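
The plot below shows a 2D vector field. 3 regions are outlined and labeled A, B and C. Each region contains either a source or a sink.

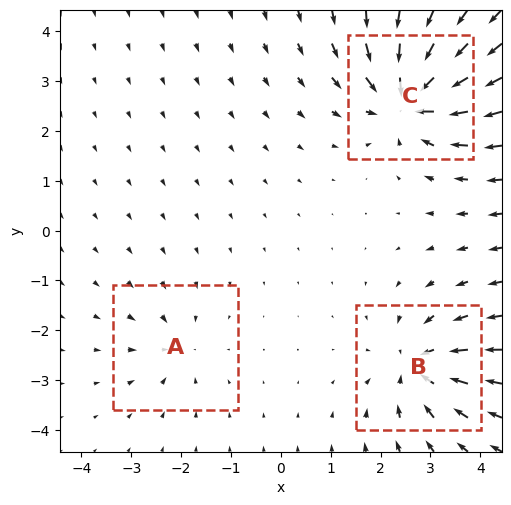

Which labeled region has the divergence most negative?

C

Divergence at each region's feature centre — A: about -3, B: about -4, C: about -6. Region C is most negative.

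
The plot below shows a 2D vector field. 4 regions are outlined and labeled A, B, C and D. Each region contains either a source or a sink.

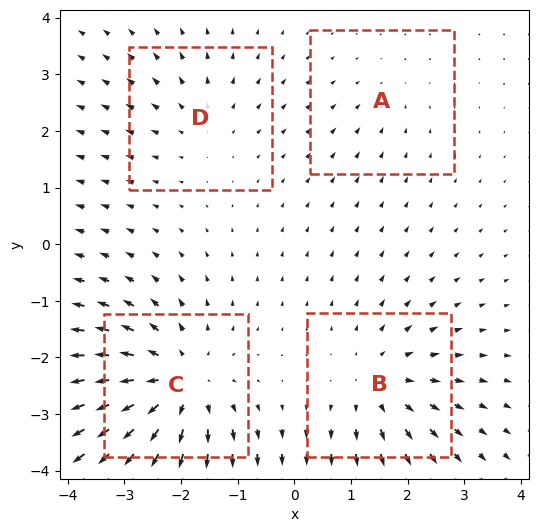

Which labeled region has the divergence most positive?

Divergence at each region's feature centre — A: about -2, B: about +4, C: about +6, D: about +3. Region C is most positive.

C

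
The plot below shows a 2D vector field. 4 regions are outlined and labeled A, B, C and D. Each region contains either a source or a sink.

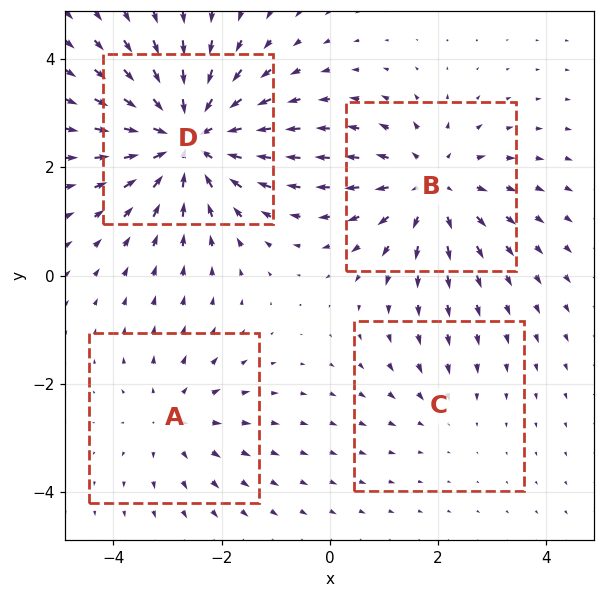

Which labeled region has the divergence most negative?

Divergence at each region's feature centre — A: about +3, B: about +4, C: about -2, D: about -6. Region D is most negative.

D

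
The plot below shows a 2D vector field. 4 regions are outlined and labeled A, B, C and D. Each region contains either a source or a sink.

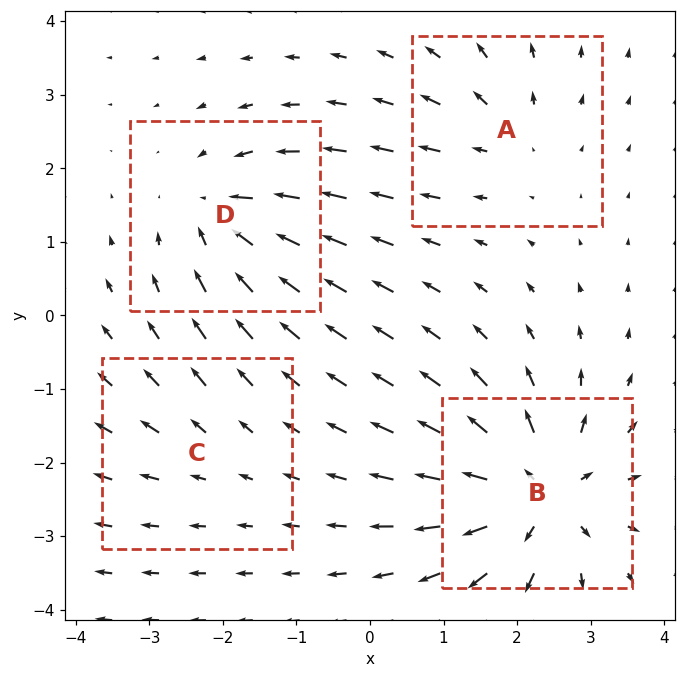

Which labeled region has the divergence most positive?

B

Divergence at each region's feature centre — A: about +4, B: about +9, C: about +2, D: about -6. Region B is most positive.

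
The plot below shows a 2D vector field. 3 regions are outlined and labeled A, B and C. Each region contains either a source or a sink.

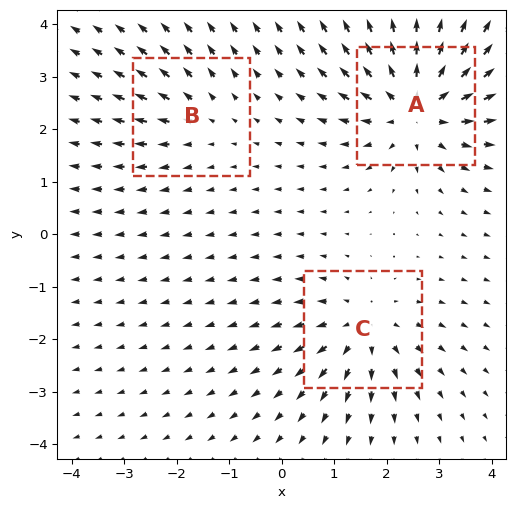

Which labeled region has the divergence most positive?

Divergence at each region's feature centre — A: about +5, B: about +2, C: about +4. Region A is most positive.

A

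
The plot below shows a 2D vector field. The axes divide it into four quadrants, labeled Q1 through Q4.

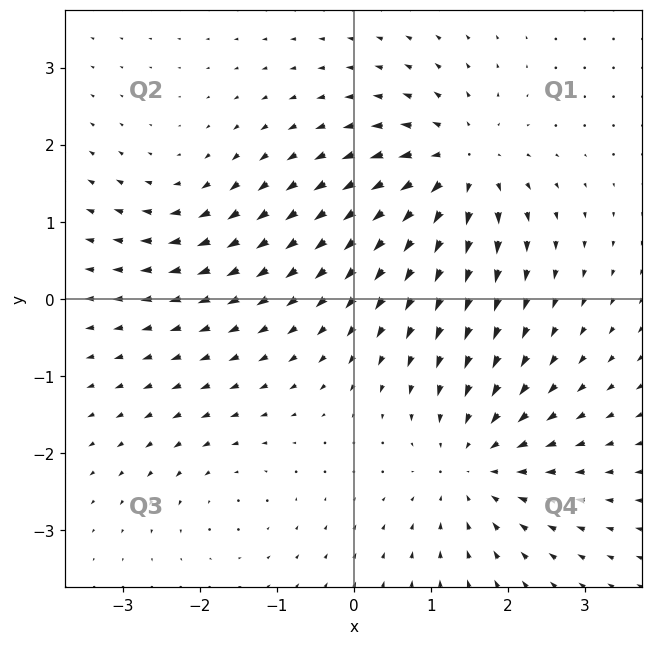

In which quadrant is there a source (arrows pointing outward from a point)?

Q1

The source sits at approximately (1.4, 1.7), which lies in quadrant Q1. The divergence there is about +6, positive as expected for a source.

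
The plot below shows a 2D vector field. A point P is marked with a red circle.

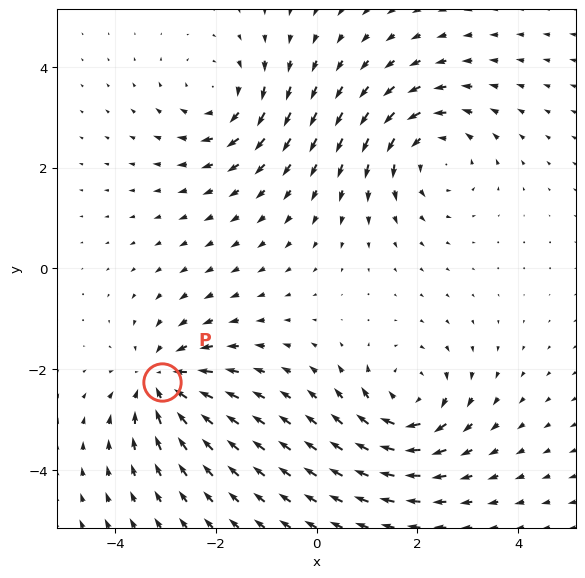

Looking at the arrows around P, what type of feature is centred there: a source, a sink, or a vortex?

sink

At P (-3.1, -2.3) the arrows converge inward. Divergence about -4, curl ≈0 — negative divergence with near-zero curl is a sink.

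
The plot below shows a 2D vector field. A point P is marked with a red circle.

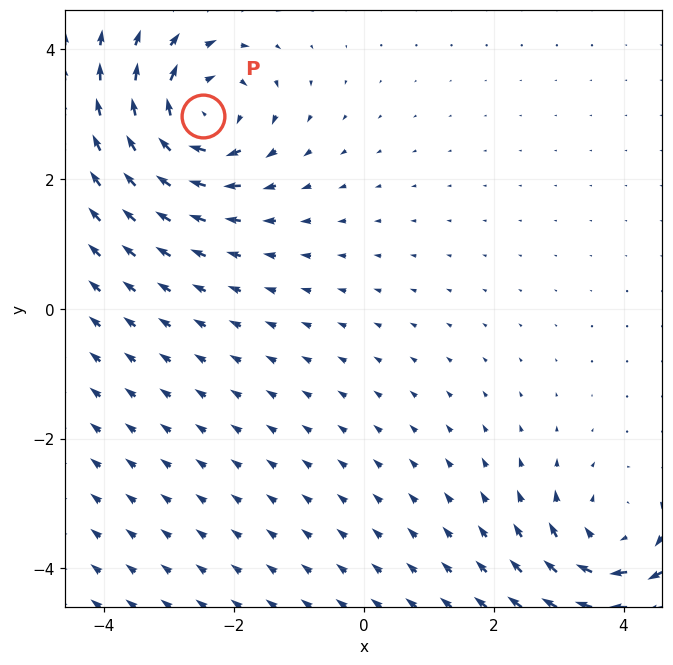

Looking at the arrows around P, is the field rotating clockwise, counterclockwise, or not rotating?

clockwise

Near P at (-2.5, 3.0) the arrows circulate clockwise. The curl (z-component) there is about -5; negative curl means clockwise rotation.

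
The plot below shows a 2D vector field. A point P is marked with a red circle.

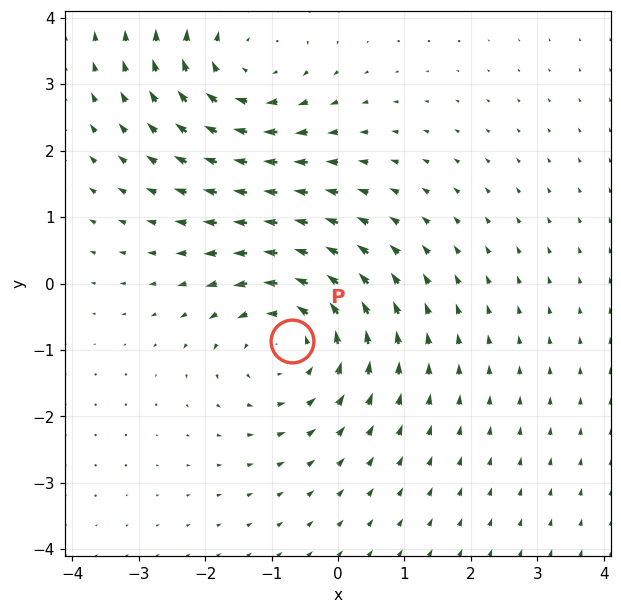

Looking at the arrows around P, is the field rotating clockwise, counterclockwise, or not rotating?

Near P at (-0.7, -0.9) the arrows circulate counterclockwise. The curl (z-component) there is about +3; positive curl means counterclockwise rotation.

counterclockwise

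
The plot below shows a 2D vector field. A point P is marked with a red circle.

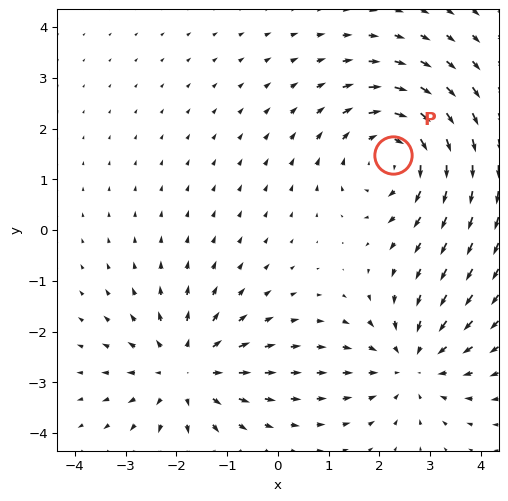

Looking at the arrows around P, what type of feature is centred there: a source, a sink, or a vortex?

At P (2.3, 1.5) the arrows circulate clockwise. Divergence ≈0, curl about -4 — near-zero divergence with nonzero curl is a vortex.

vortex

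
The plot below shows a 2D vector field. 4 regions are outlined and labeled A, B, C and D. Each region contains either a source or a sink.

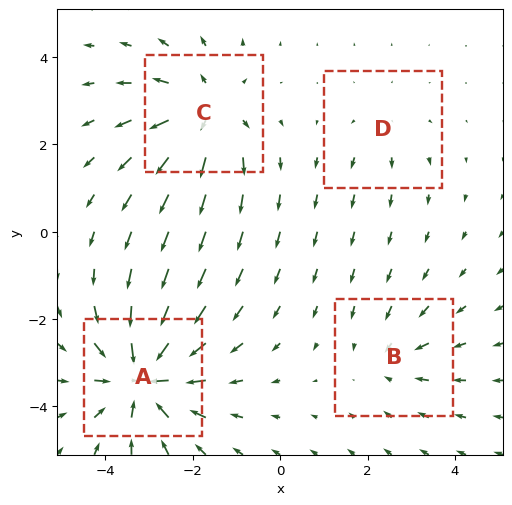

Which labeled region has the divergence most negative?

Divergence at each region's feature centre — A: about -7, B: about -3, C: about +5, D: about +2. Region A is most negative.

A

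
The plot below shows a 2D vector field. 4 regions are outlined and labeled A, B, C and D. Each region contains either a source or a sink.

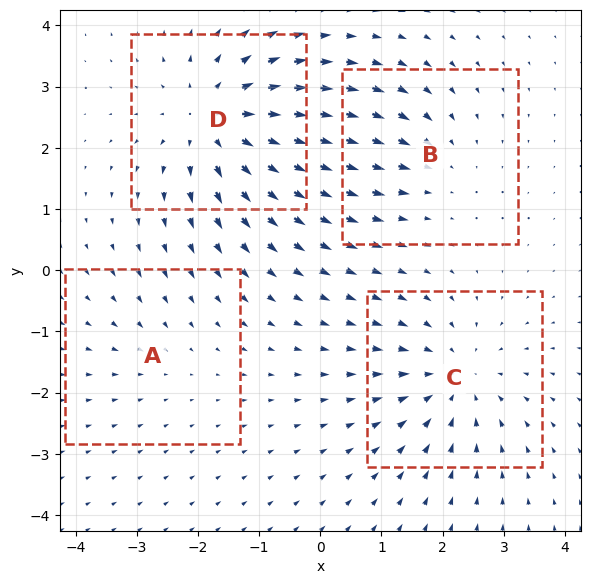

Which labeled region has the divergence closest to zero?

A

Divergence at each region's feature centre — A: about -2, B: about -3, C: about -4, D: about +6. Region A is closest to zero.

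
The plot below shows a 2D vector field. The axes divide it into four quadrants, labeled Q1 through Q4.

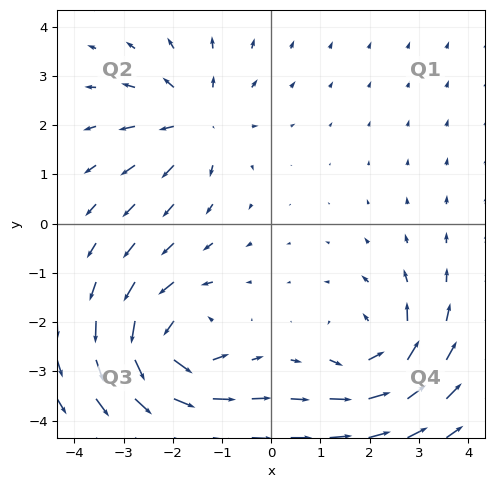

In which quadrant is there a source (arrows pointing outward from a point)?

Q2

The source sits at approximately (-1.5, 2.1), which lies in quadrant Q2. The divergence there is about +4, positive as expected for a source.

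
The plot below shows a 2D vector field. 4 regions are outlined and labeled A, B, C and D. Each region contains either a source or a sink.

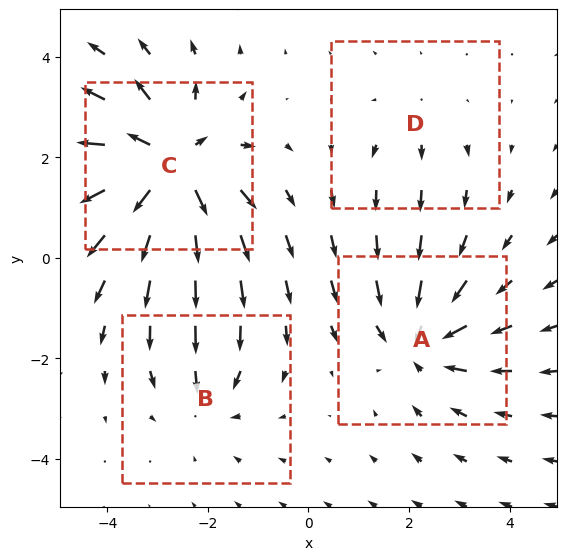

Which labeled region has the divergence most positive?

Divergence at each region's feature centre — A: about -4, B: about -3, C: about +7, D: about +2. Region C is most positive.

C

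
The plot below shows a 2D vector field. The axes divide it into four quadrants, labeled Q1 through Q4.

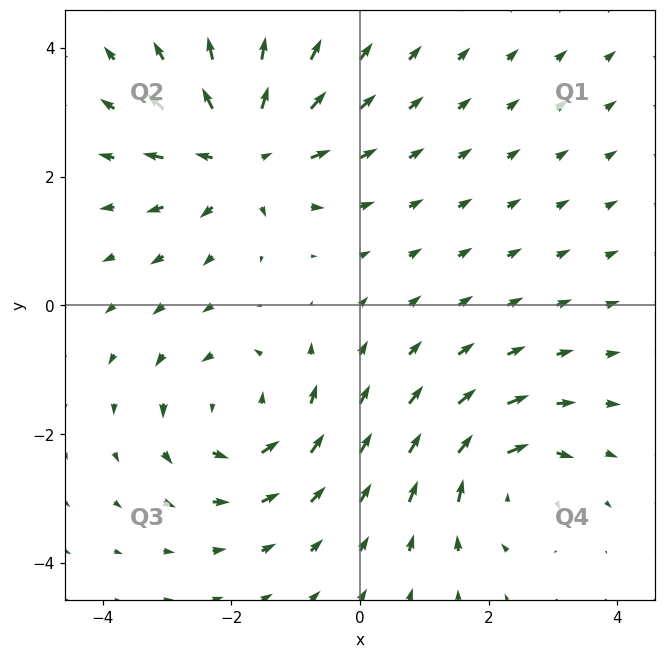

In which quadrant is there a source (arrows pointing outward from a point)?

Q2

The source sits at approximately (-1.8, 2.4), which lies in quadrant Q2. The divergence there is about +4, positive as expected for a source.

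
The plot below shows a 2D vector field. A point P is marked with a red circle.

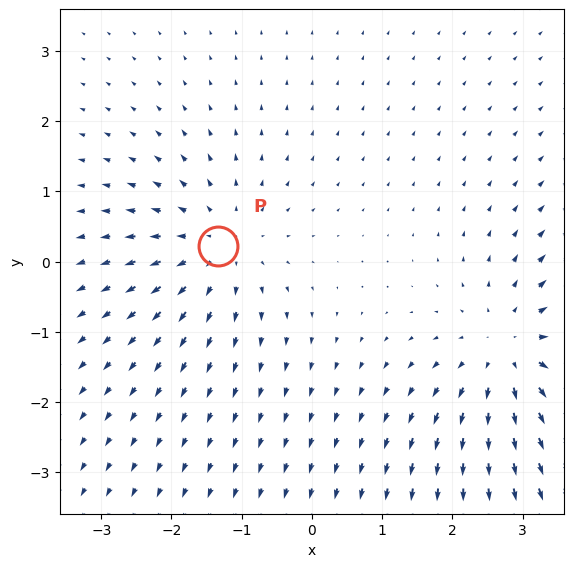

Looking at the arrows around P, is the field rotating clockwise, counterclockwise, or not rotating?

Near P at (-1.3, 0.2) the arrows show no circulation. The curl there is ≈0.

not rotating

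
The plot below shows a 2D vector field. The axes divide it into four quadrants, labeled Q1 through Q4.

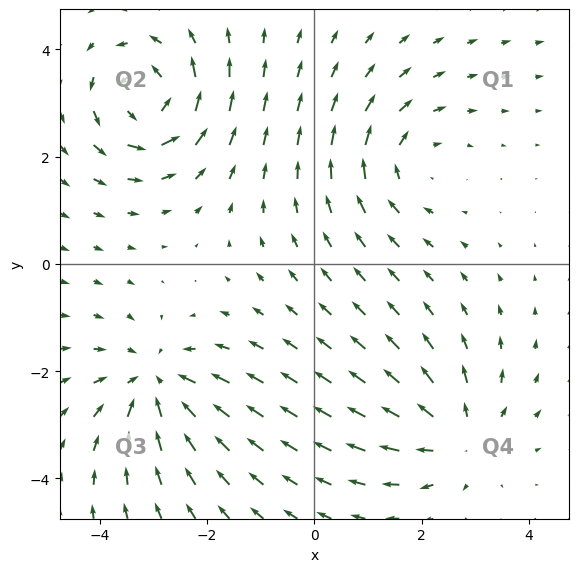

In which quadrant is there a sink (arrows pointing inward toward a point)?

The sink sits at approximately (-3.0, -2.2), which lies in quadrant Q3. The divergence there is about -5, negative as expected for a sink.

Q3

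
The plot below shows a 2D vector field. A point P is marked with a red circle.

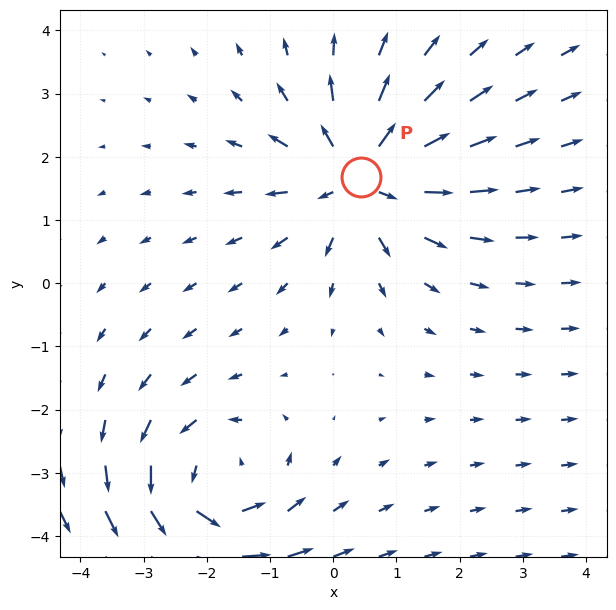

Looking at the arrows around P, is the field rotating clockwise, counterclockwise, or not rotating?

Near P at (0.4, 1.7) the arrows show no circulation. The curl there is ≈0.

not rotating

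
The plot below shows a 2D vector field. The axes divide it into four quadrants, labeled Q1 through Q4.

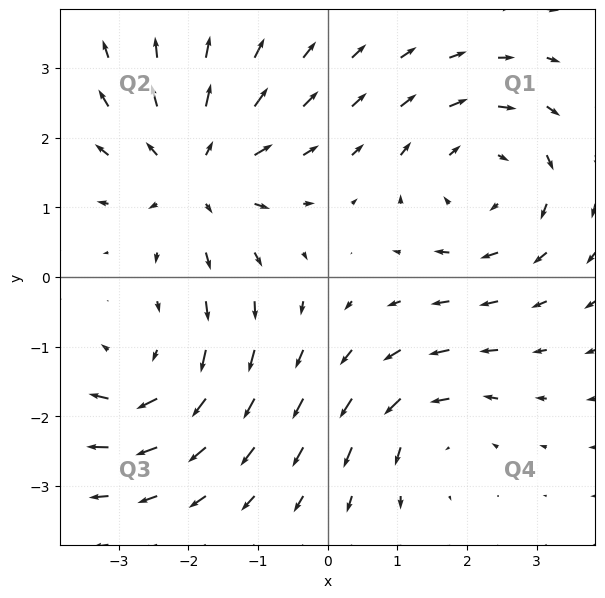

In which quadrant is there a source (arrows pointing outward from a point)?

The source sits at approximately (-1.9, 1.5), which lies in quadrant Q2. The divergence there is about +4, positive as expected for a source.

Q2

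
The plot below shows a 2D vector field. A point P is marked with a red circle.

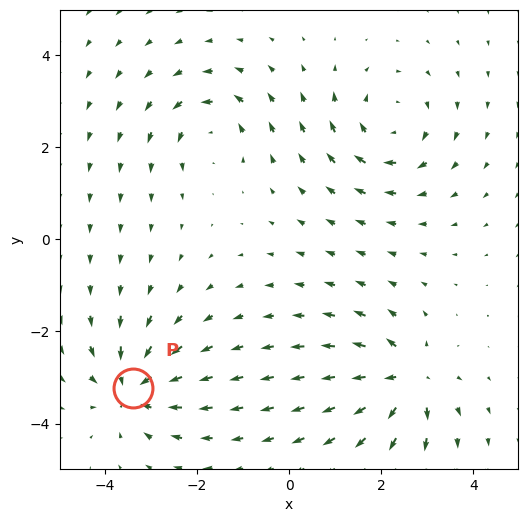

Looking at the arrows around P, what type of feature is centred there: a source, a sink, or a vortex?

sink

At P (-3.4, -3.2) the arrows converge inward. Divergence about -5, curl ≈0 — negative divergence with near-zero curl is a sink.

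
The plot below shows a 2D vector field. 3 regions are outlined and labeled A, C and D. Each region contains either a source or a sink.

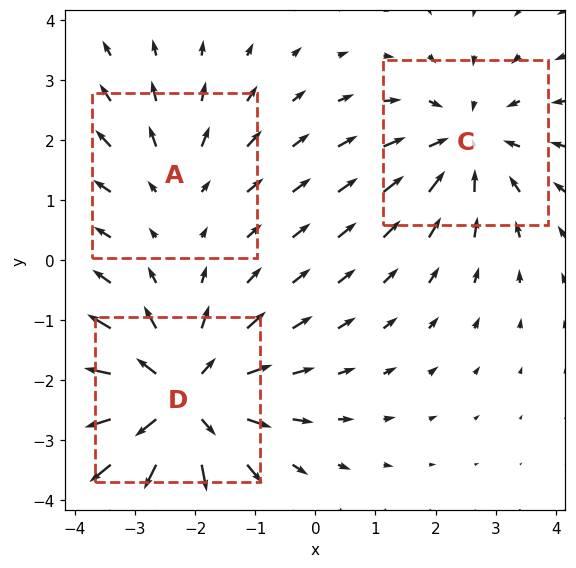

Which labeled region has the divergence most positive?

Divergence at each region's feature centre — A: about +2, C: about -3, D: about +5. Region D is most positive.

D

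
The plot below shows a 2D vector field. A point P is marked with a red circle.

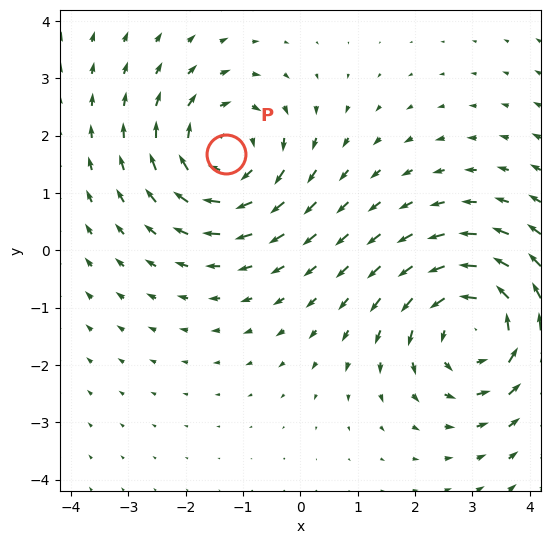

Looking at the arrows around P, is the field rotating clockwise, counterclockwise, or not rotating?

Near P at (-1.3, 1.7) the arrows circulate clockwise. The curl (z-component) there is about -4; negative curl means clockwise rotation.

clockwise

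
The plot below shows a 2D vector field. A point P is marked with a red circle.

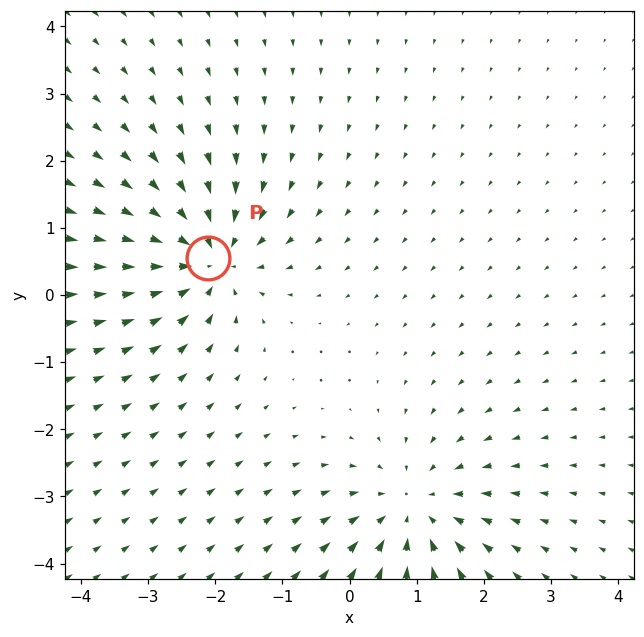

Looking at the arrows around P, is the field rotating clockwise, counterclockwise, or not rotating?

not rotating

Near P at (-2.1, 0.5) the arrows show no circulation. The curl there is ≈0.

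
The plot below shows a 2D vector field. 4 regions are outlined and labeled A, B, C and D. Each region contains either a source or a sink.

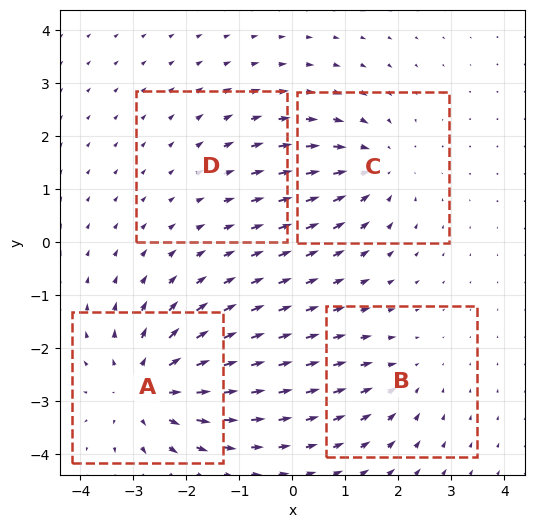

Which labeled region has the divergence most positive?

A

Divergence at each region's feature centre — A: about +6, B: about -3, C: about -4, D: about +2. Region A is most positive.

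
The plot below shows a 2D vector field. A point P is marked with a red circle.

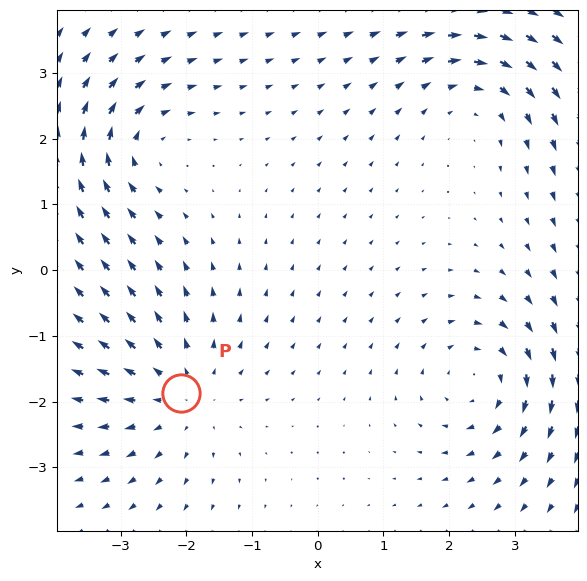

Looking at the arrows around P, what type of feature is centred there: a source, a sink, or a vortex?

source

At P (-2.1, -1.9) the arrows spread outward. Divergence about +4, curl ≈0 — positive divergence with near-zero curl is a source.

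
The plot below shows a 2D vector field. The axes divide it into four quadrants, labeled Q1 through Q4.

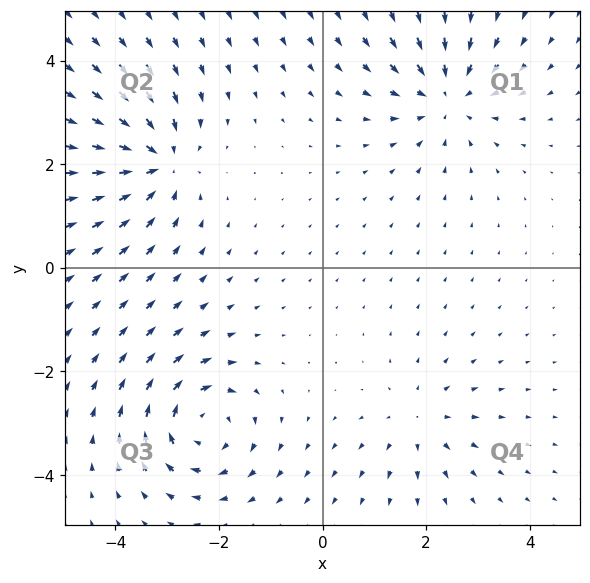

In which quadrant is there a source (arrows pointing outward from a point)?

Q4

The source sits at approximately (1.9, -3.0), which lies in quadrant Q4. The divergence there is about +3, positive as expected for a source.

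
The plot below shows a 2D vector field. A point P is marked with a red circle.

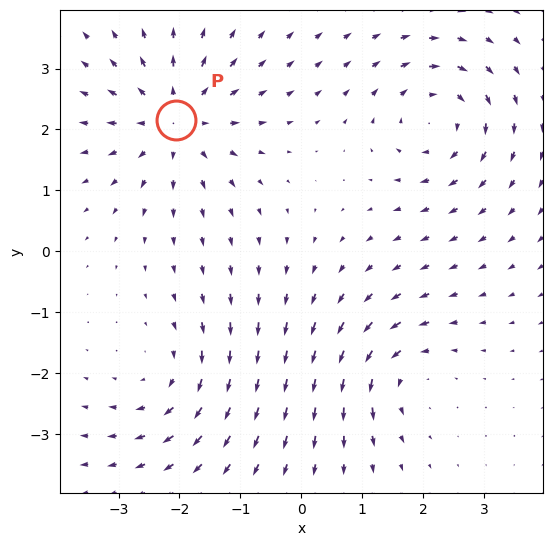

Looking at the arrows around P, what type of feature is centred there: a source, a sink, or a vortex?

source

At P (-2.1, 2.2) the arrows spread outward. Divergence about +5, curl ≈0 — positive divergence with near-zero curl is a source.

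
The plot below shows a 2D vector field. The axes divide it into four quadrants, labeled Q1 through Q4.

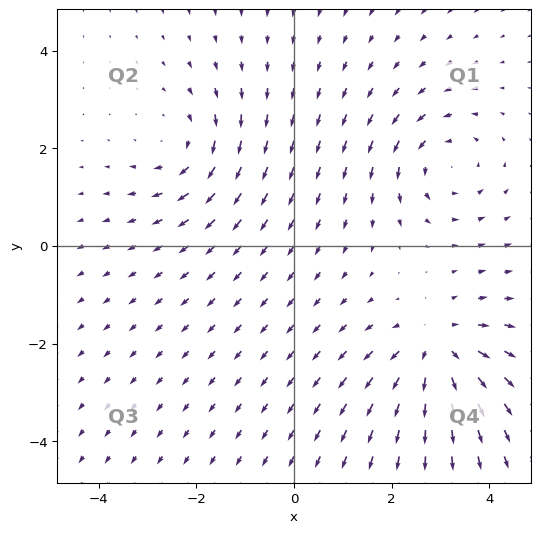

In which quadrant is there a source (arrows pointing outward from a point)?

Q4

The source sits at approximately (2.9, -2.1), which lies in quadrant Q4. The divergence there is about +5, positive as expected for a source.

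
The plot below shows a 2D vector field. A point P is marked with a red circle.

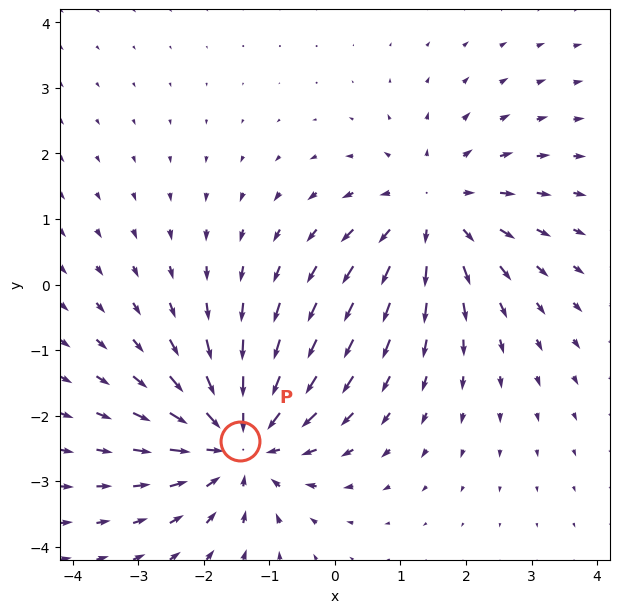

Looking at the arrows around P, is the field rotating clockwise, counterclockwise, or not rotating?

not rotating

Near P at (-1.4, -2.4) the arrows show no circulation. The curl there is ≈0.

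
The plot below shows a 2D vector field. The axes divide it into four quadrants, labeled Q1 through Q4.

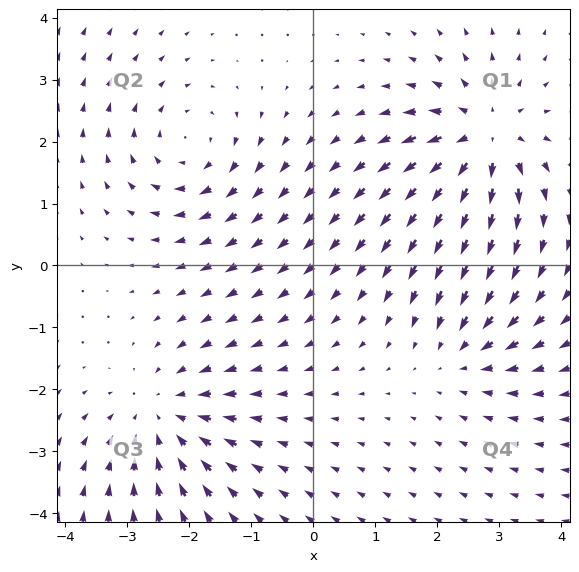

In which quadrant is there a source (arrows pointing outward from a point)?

Q1

The source sits at approximately (2.8, 2.1), which lies in quadrant Q1. The divergence there is about +6, positive as expected for a source.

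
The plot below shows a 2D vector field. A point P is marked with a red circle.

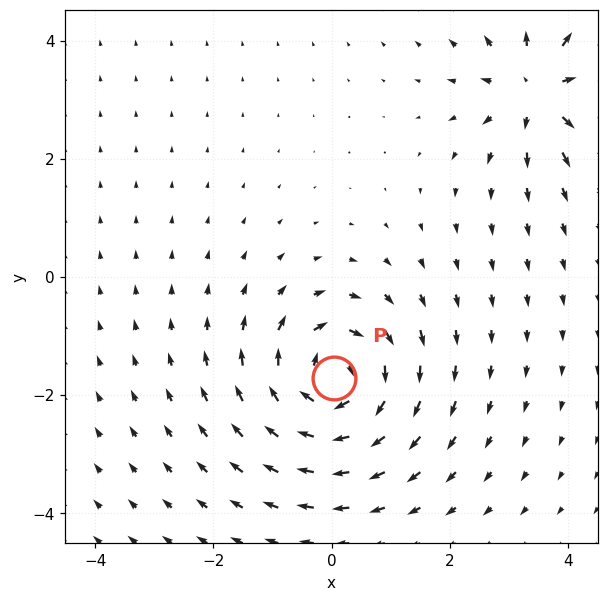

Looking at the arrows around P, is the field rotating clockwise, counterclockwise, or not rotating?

clockwise

Near P at (0.0, -1.7) the arrows circulate clockwise. The curl (z-component) there is about -6; negative curl means clockwise rotation.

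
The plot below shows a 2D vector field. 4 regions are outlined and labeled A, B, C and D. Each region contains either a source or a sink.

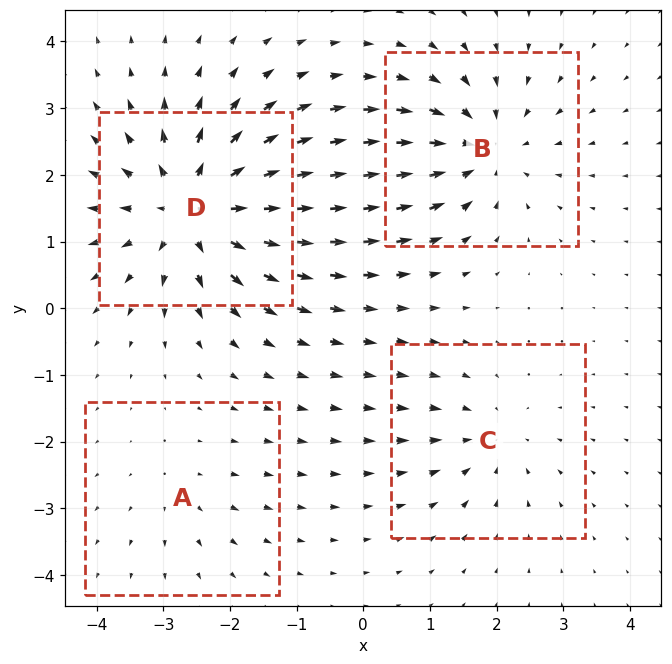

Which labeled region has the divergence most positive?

Divergence at each region's feature centre — A: about +2, B: about -5, C: about -3, D: about +7. Region D is most positive.

D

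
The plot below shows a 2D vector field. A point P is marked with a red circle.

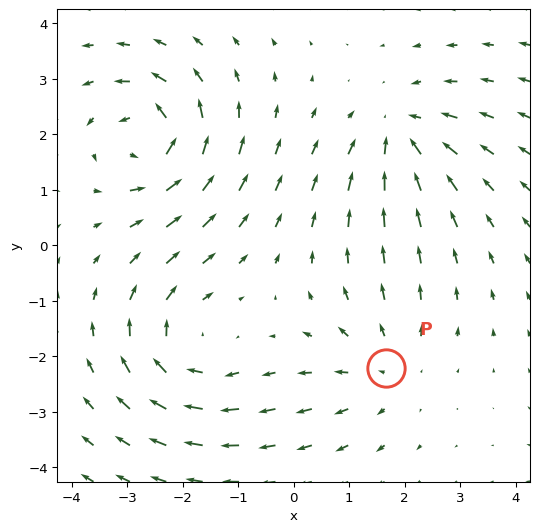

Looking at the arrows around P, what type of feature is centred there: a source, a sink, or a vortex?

source

At P (1.7, -2.2) the arrows spread outward. Divergence about +3, curl ≈0 — positive divergence with near-zero curl is a source.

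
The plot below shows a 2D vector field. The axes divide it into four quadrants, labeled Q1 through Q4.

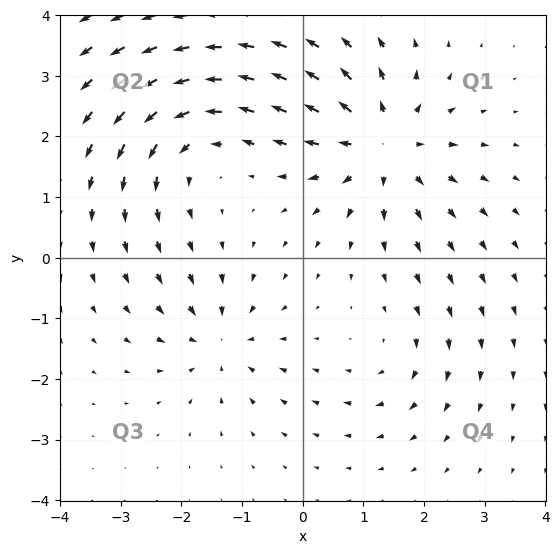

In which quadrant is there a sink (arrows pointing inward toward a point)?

The sink sits at approximately (-1.4, -1.4), which lies in quadrant Q3. The divergence there is about -4, negative as expected for a sink.

Q3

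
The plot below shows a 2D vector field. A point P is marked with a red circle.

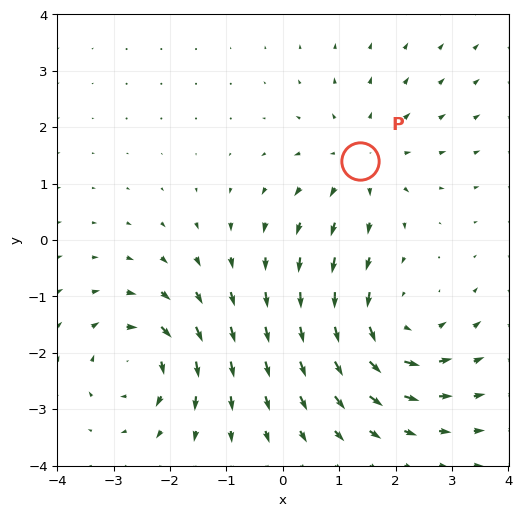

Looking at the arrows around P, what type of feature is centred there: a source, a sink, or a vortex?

source

At P (1.4, 1.4) the arrows spread outward. Divergence about +2, curl ≈0 — positive divergence with near-zero curl is a source.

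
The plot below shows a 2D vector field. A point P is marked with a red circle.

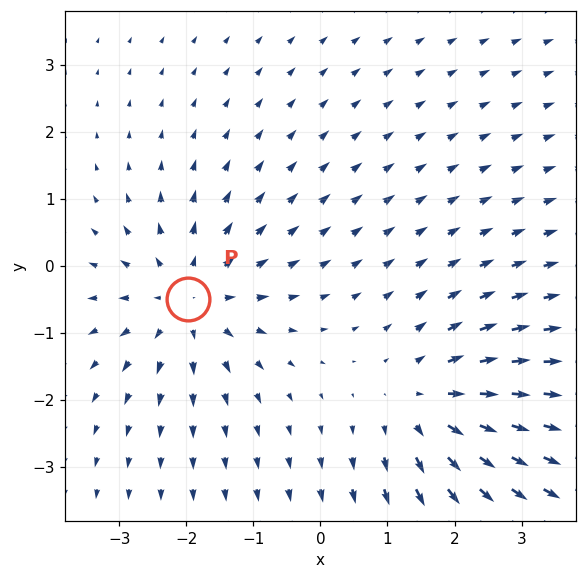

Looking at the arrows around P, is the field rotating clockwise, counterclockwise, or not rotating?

not rotating

Near P at (-2.0, -0.5) the arrows show no circulation. The curl there is ≈0.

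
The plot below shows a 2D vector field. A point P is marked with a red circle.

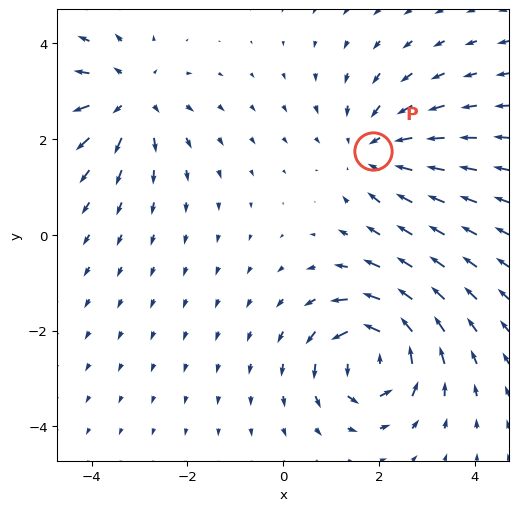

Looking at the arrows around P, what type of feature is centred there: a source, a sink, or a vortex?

At P (1.9, 1.8) the arrows converge inward. Divergence about -3, curl ≈0 — negative divergence with near-zero curl is a sink.

sink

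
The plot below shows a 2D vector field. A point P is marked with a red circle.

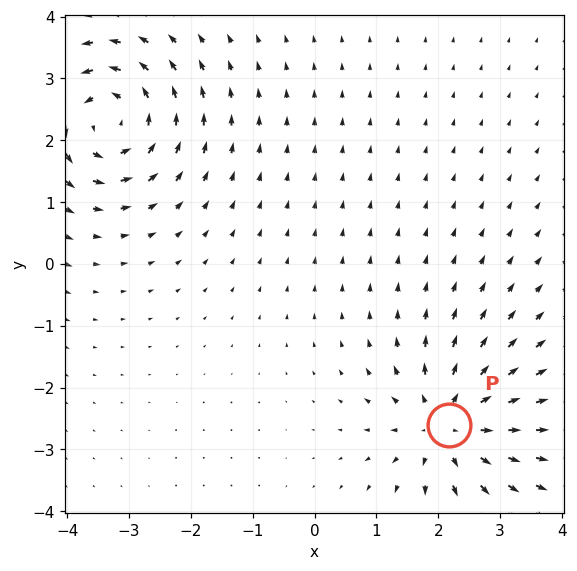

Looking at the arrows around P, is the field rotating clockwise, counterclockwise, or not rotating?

Near P at (2.2, -2.6) the arrows show no circulation. The curl there is ≈0.

not rotating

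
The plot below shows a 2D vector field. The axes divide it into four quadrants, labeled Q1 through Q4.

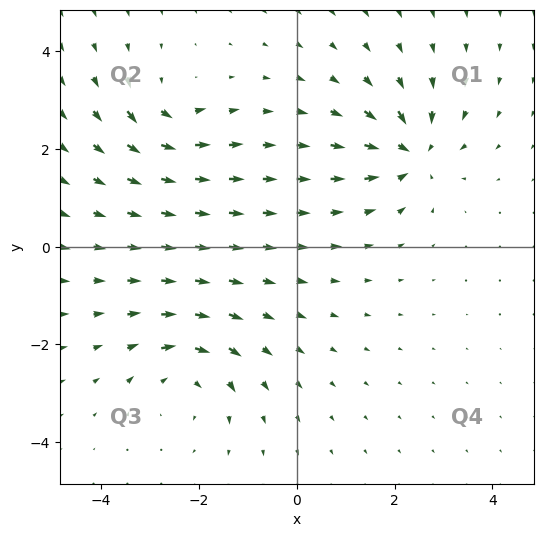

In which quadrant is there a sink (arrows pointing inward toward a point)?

Q1

The sink sits at approximately (2.4, 1.9), which lies in quadrant Q1. The divergence there is about -7, negative as expected for a sink.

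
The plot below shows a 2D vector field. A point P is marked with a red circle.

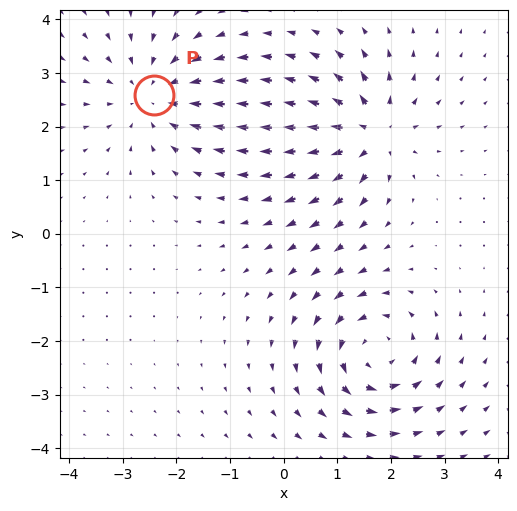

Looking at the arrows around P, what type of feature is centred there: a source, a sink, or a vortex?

sink

At P (-2.4, 2.6) the arrows converge inward. Divergence about -4, curl ≈0 — negative divergence with near-zero curl is a sink.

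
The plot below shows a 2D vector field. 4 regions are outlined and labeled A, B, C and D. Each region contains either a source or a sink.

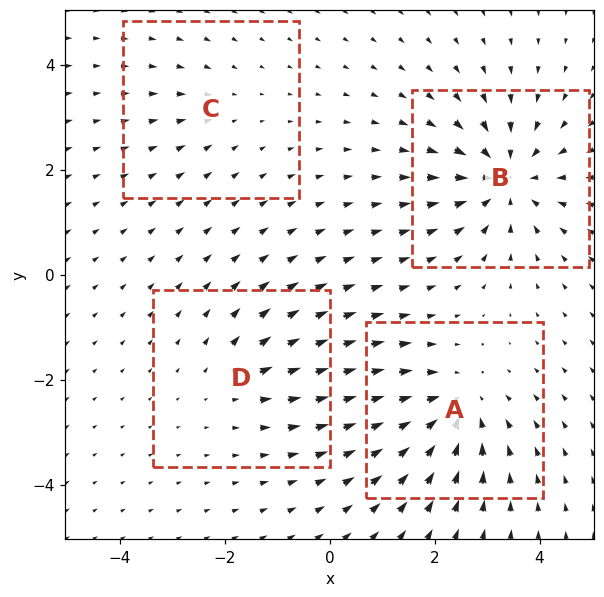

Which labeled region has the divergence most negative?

B

Divergence at each region's feature centre — A: about -5, B: about -6, C: about -2, D: about +3. Region B is most negative.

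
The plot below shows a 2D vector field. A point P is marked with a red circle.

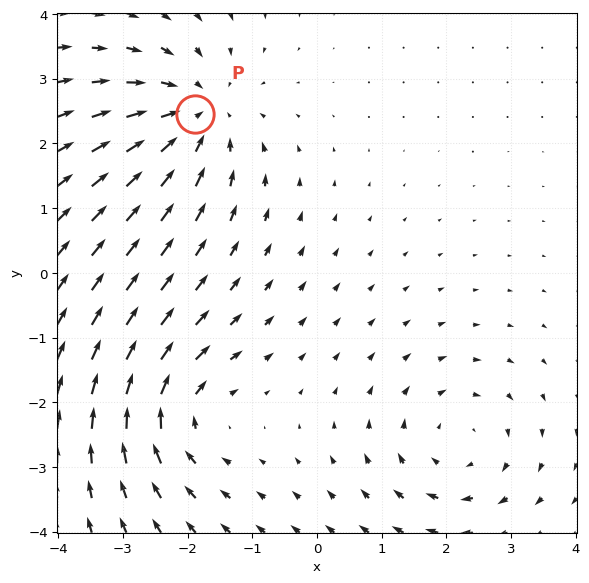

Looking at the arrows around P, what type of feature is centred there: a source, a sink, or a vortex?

sink

At P (-1.9, 2.4) the arrows converge inward. Divergence about -4, curl ≈0 — negative divergence with near-zero curl is a sink.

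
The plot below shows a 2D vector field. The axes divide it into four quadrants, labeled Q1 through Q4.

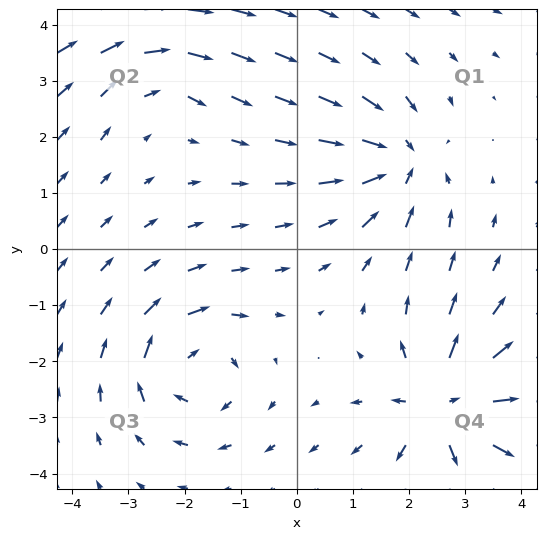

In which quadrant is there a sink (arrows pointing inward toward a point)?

Q1

The sink sits at approximately (1.8, 1.6), which lies in quadrant Q1. The divergence there is about -5, negative as expected for a sink.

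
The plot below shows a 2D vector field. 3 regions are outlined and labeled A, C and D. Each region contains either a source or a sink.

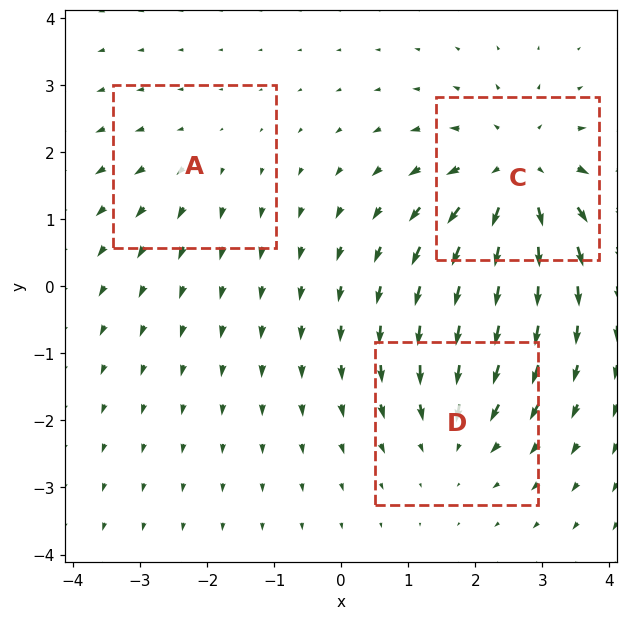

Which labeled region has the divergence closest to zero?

A

Divergence at each region's feature centre — A: about +2, C: about +5, D: about -3. Region A is closest to zero.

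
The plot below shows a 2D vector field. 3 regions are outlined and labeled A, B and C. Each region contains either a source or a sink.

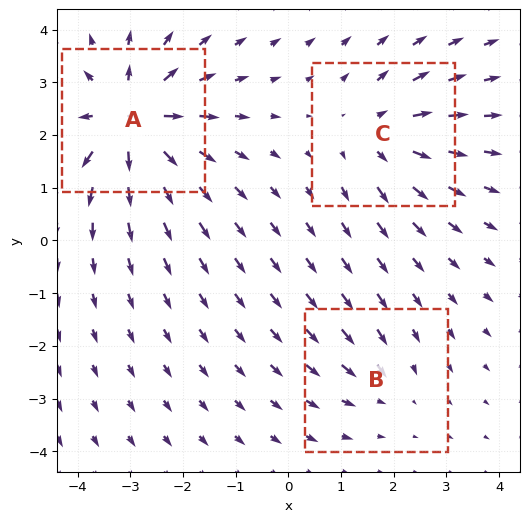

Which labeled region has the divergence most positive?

A

Divergence at each region's feature centre — A: about +6, B: about -2, C: about +4. Region A is most positive.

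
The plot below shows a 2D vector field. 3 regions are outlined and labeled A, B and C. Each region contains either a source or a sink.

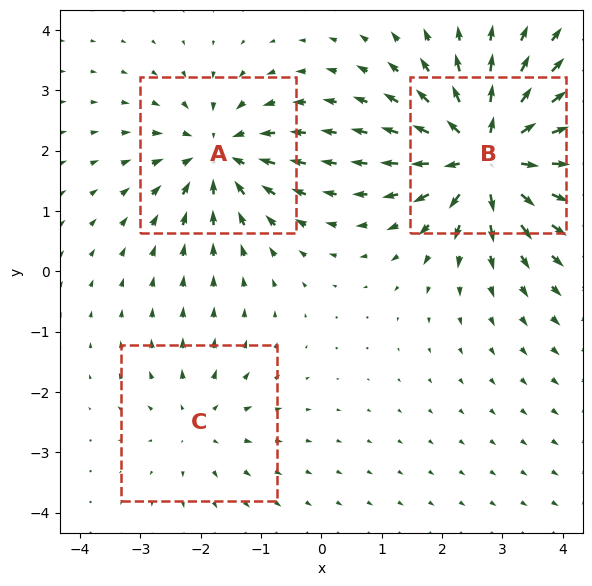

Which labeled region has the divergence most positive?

Divergence at each region's feature centre — A: about -4, B: about +6, C: about +2. Region B is most positive.

B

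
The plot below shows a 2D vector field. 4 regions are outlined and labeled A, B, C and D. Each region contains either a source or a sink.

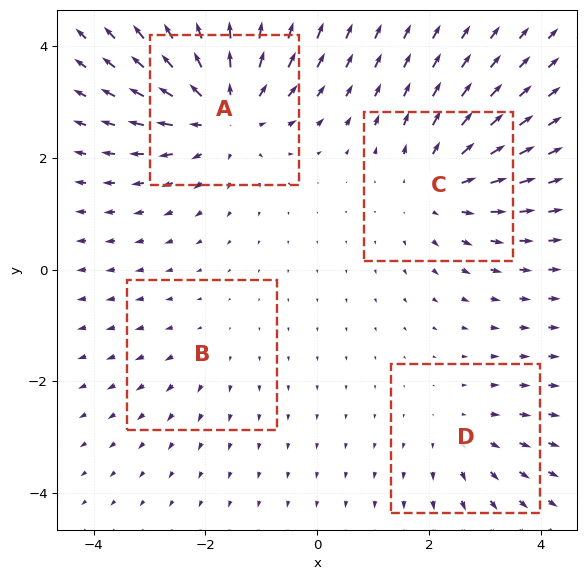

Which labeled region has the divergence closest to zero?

B

Divergence at each region's feature centre — A: about +6, B: about +2, C: about +4, D: about +3. Region B is closest to zero.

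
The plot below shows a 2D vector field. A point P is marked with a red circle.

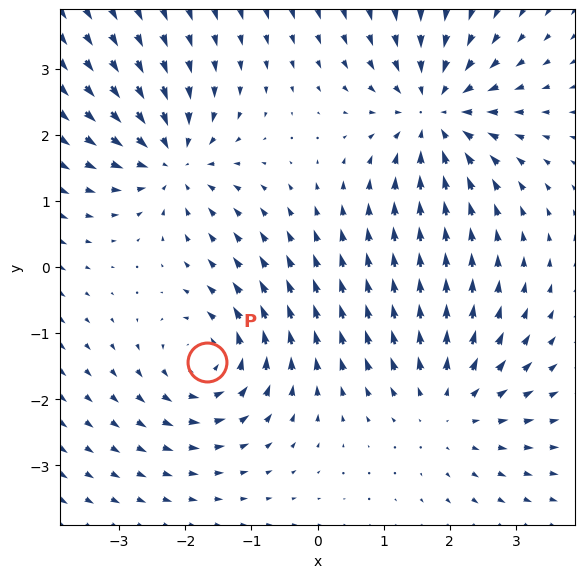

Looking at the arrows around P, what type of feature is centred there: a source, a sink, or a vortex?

At P (-1.7, -1.4) the arrows circulate counterclockwise. Divergence ≈0, curl about +4 — near-zero divergence with nonzero curl is a vortex.

vortex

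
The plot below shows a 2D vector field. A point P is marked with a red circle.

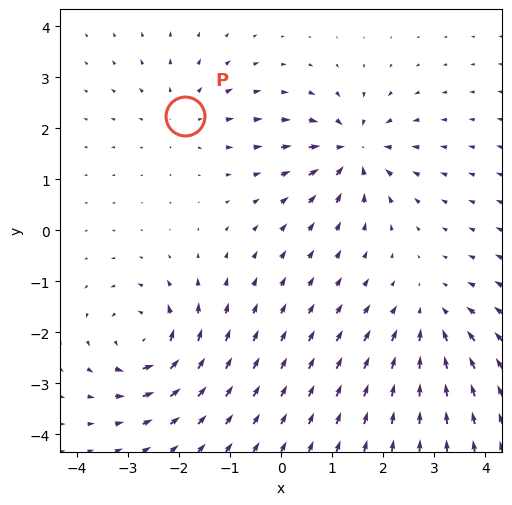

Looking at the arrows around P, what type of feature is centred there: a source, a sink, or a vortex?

source

At P (-1.9, 2.2) the arrows spread outward. Divergence about +3, curl ≈0 — positive divergence with near-zero curl is a source.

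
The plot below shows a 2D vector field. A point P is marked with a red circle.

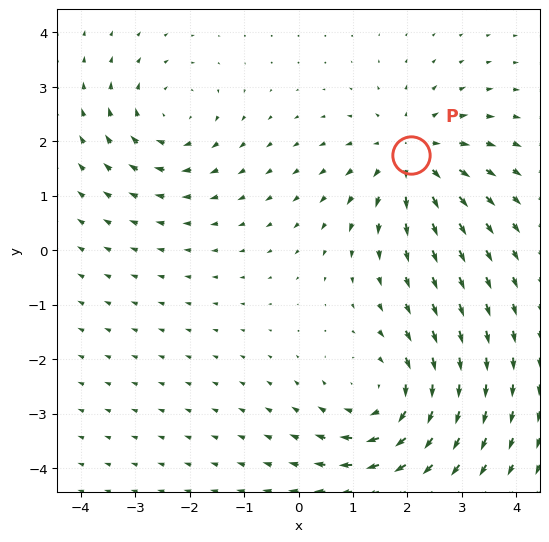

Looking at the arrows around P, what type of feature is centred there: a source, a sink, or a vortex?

source

At P (2.1, 1.7) the arrows spread outward. Divergence about +4, curl ≈0 — positive divergence with near-zero curl is a source.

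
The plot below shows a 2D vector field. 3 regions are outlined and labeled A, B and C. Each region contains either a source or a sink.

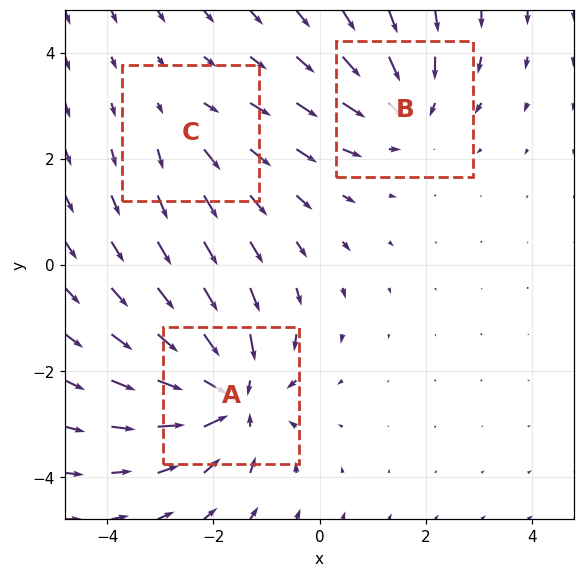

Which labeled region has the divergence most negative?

Divergence at each region's feature centre — A: about -4, B: about -3, C: about +2. Region A is most negative.

A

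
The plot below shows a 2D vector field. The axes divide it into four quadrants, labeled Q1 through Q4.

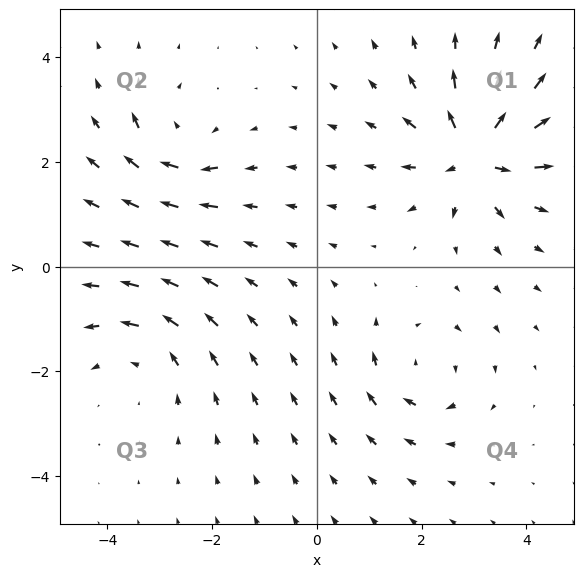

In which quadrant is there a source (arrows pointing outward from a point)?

The source sits at approximately (3.0, 2.1), which lies in quadrant Q1. The divergence there is about +6, positive as expected for a source.

Q1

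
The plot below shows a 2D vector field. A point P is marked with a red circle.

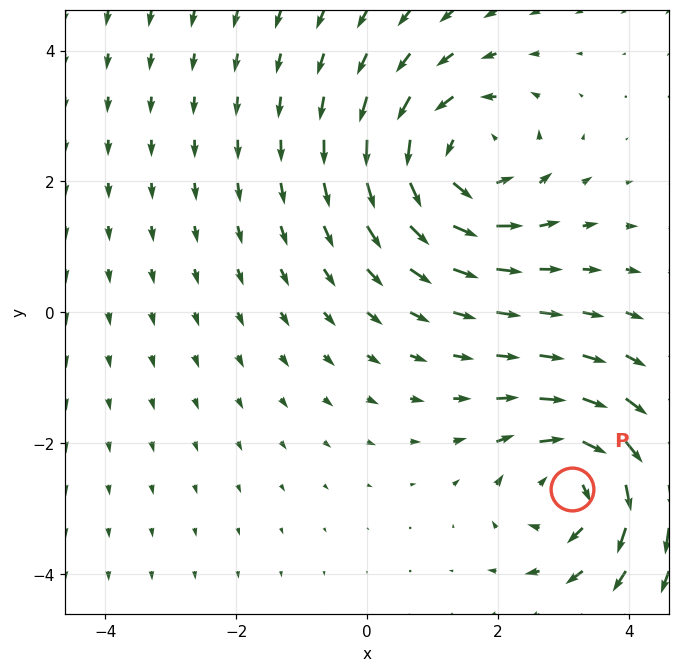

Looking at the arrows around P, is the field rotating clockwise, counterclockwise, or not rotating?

Near P at (3.1, -2.7) the arrows circulate clockwise. The curl (z-component) there is about -5; negative curl means clockwise rotation.

clockwise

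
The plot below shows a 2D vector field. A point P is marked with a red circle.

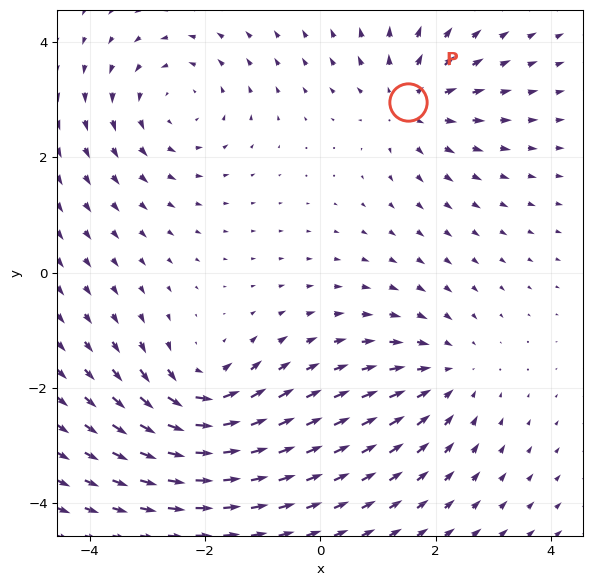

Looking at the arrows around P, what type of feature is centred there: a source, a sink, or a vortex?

At P (1.5, 3.0) the arrows spread outward. Divergence about +3, curl ≈0 — positive divergence with near-zero curl is a source.

source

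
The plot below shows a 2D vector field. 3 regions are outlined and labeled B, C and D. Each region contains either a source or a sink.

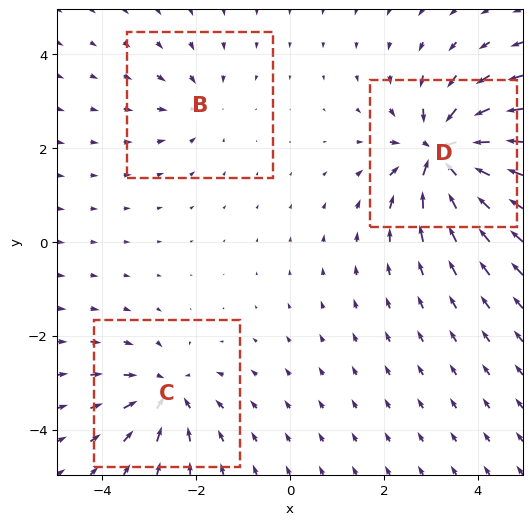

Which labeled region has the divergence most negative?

D

Divergence at each region's feature centre — B: about -2, C: about -4, D: about -6. Region D is most negative.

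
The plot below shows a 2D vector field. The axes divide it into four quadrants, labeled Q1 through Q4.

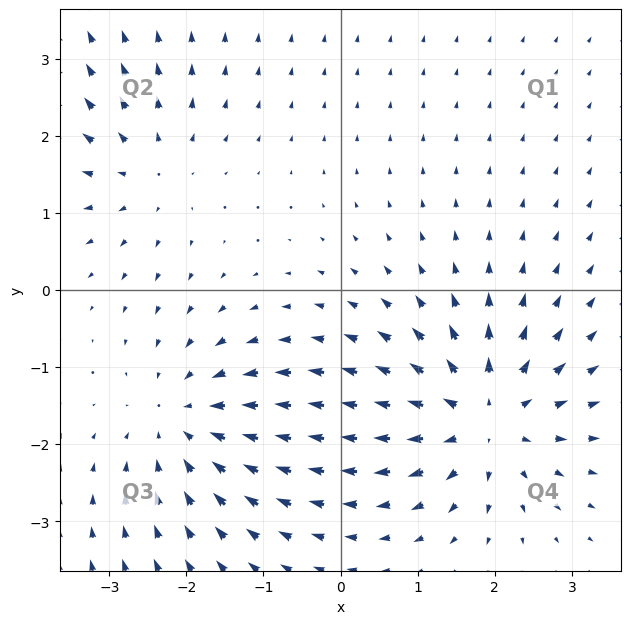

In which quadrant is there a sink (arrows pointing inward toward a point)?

Q3

The sink sits at approximately (-2.0, -1.7), which lies in quadrant Q3. The divergence there is about -3, negative as expected for a sink.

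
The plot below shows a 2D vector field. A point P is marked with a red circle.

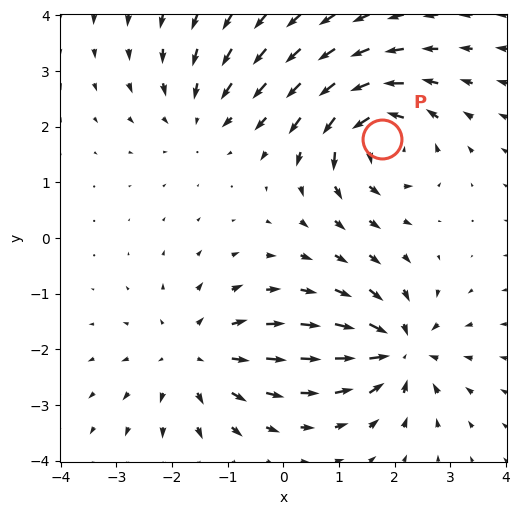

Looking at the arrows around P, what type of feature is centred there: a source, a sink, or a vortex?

vortex

At P (1.8, 1.8) the arrows circulate counterclockwise. Divergence ≈0, curl about +6 — near-zero divergence with nonzero curl is a vortex.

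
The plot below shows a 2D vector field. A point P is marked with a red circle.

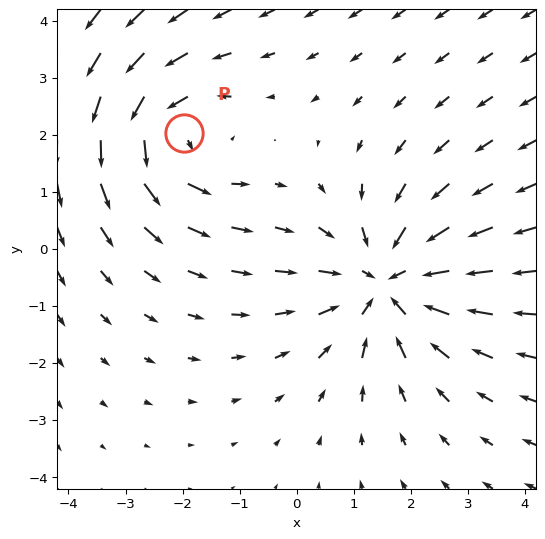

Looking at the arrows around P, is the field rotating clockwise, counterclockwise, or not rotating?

Near P at (-2.0, 2.0) the arrows circulate counterclockwise. The curl (z-component) there is about +3; positive curl means counterclockwise rotation.

counterclockwise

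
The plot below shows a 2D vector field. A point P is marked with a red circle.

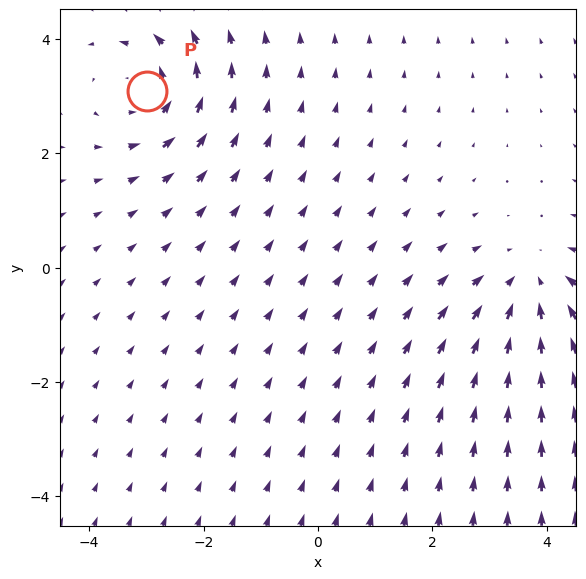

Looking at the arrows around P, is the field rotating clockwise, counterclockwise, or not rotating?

counterclockwise

Near P at (-3.0, 3.1) the arrows circulate counterclockwise. The curl (z-component) there is about +3; positive curl means counterclockwise rotation.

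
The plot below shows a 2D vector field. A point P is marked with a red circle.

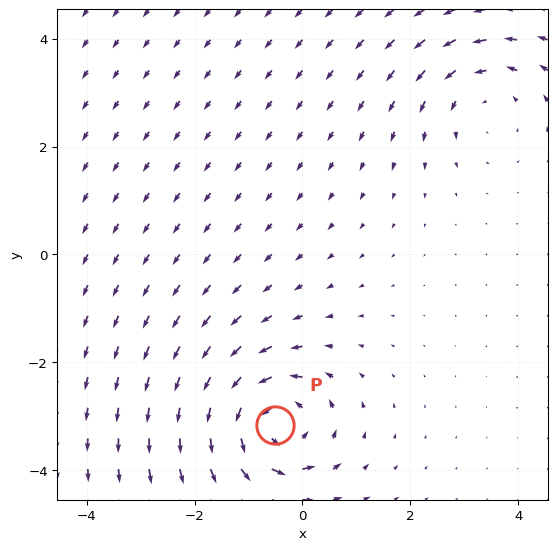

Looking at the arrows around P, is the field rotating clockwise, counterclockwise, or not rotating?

Near P at (-0.5, -3.2) the arrows circulate counterclockwise. The curl (z-component) there is about +5; positive curl means counterclockwise rotation.

counterclockwise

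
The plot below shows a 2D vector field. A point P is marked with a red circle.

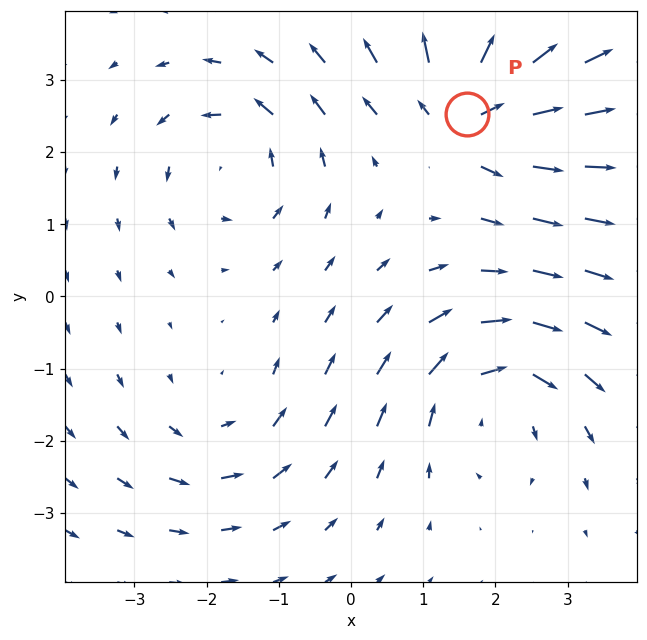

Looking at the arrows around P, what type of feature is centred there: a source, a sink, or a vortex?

At P (1.6, 2.5) the arrows spread outward. Divergence about +6, curl ≈0 — positive divergence with near-zero curl is a source.

source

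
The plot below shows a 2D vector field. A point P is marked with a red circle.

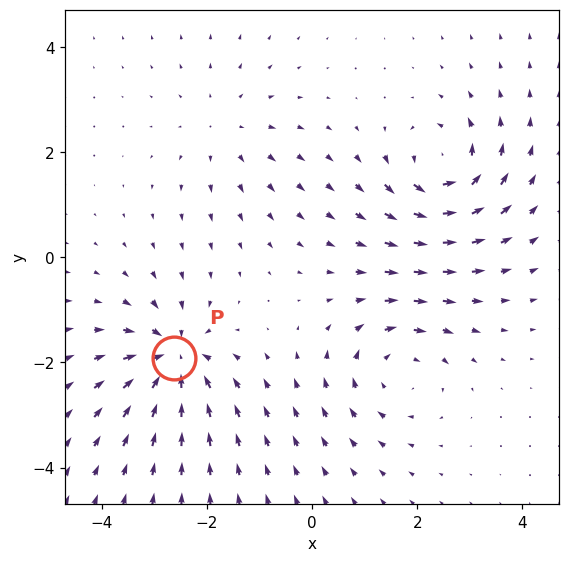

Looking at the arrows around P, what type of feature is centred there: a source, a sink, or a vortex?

At P (-2.6, -1.9) the arrows converge inward. Divergence about -7, curl ≈0 — negative divergence with near-zero curl is a sink.

sink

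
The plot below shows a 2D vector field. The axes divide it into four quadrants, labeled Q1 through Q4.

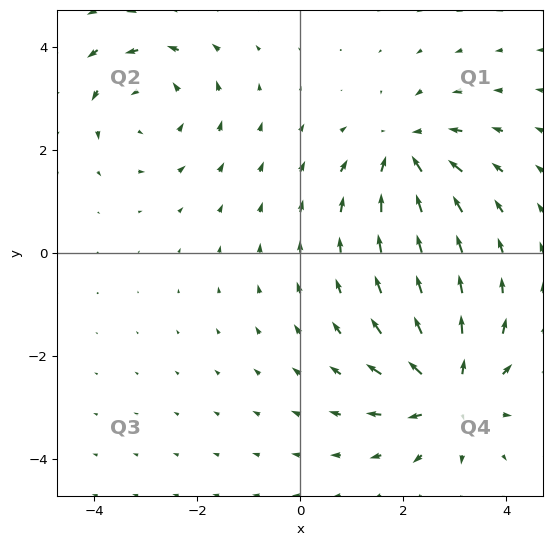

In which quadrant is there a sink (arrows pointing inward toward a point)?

The sink sits at approximately (2.0, 1.9), which lies in quadrant Q1. The divergence there is about -5, negative as expected for a sink.

Q1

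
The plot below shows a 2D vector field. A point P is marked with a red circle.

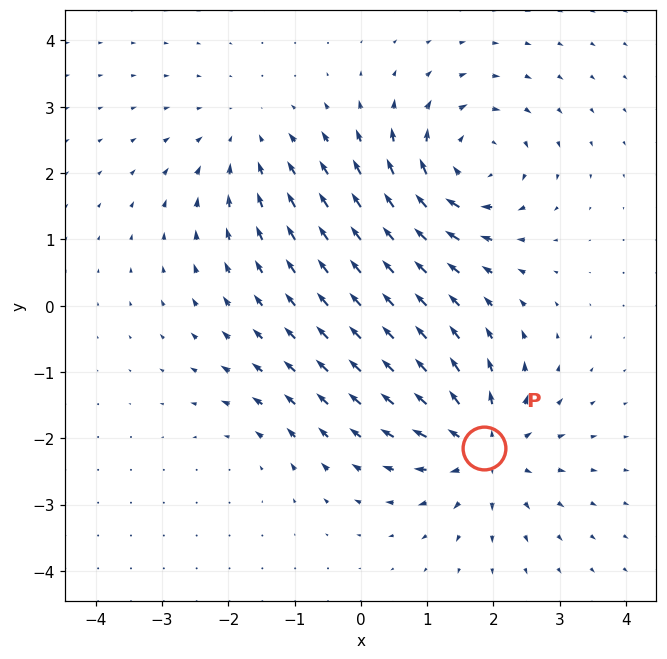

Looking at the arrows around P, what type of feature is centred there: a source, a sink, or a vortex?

source

At P (1.9, -2.1) the arrows spread outward. Divergence about +6, curl ≈0 — positive divergence with near-zero curl is a source.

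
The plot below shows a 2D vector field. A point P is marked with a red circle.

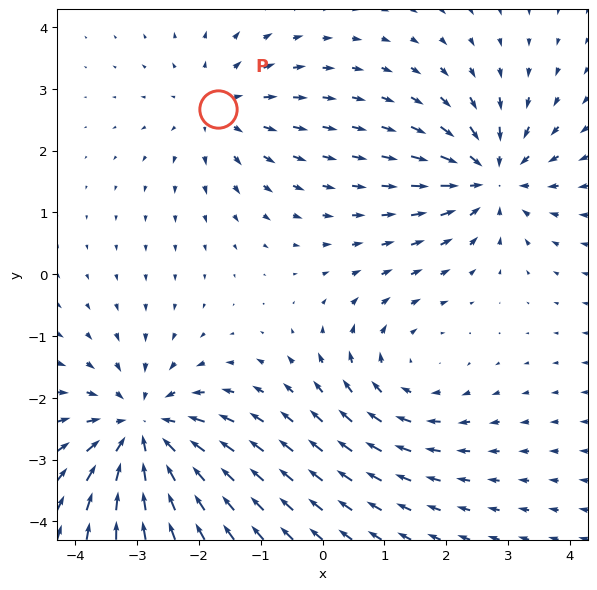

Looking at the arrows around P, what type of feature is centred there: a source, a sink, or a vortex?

source

At P (-1.7, 2.7) the arrows spread outward. Divergence about +3, curl ≈0 — positive divergence with near-zero curl is a source.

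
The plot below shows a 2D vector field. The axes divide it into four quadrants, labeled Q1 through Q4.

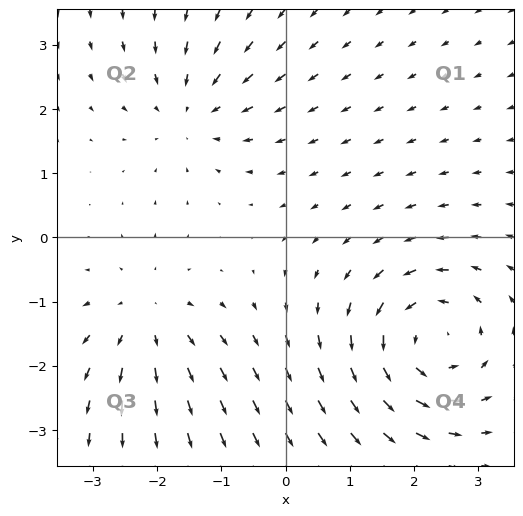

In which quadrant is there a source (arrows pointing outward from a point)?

Q3

The source sits at approximately (-2.2, -1.3), which lies in quadrant Q3. The divergence there is about +3, positive as expected for a source.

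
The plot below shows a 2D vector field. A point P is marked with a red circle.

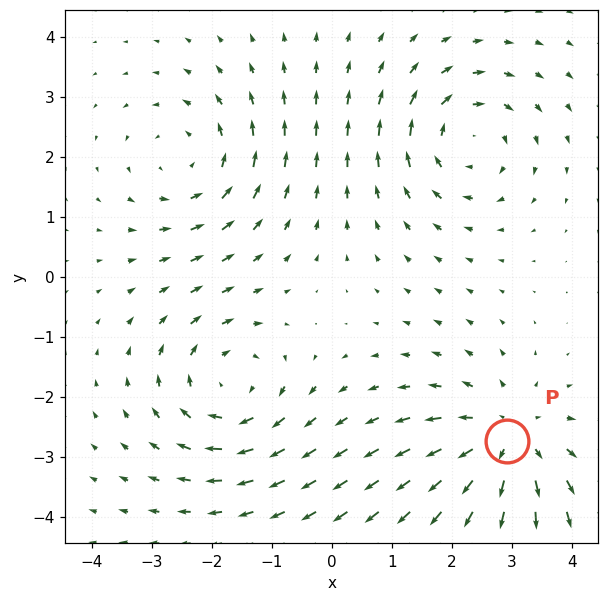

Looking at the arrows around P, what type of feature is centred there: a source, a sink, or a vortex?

At P (2.9, -2.7) the arrows spread outward. Divergence about +4, curl ≈0 — positive divergence with near-zero curl is a source.

source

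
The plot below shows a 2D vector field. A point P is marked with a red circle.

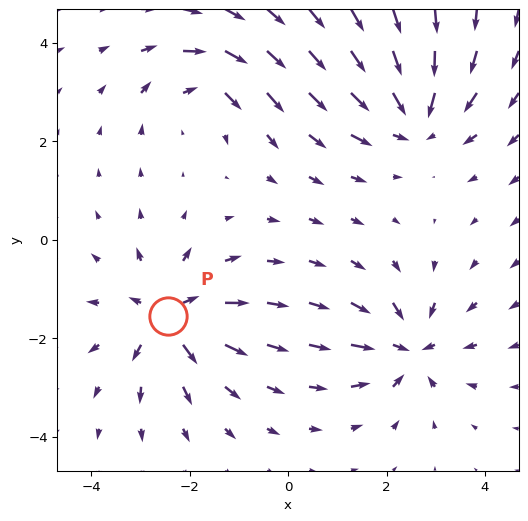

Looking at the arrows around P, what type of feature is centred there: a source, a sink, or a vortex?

source

At P (-2.4, -1.6) the arrows spread outward. Divergence about +6, curl ≈0 — positive divergence with near-zero curl is a source.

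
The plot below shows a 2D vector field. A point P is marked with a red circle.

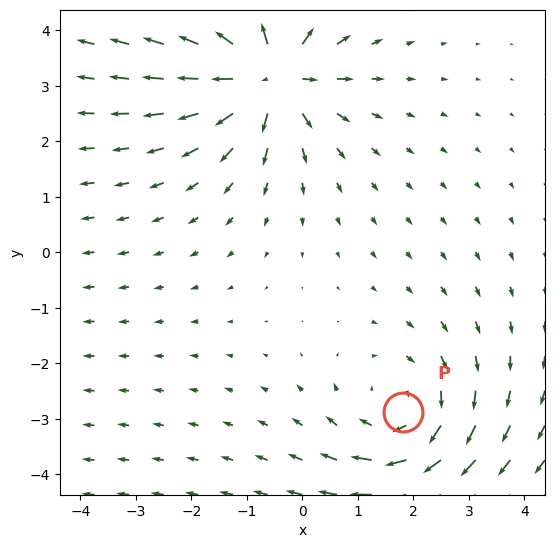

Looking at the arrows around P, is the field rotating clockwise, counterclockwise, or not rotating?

clockwise

Near P at (1.8, -2.9) the arrows circulate clockwise. The curl (z-component) there is about -2; negative curl means clockwise rotation.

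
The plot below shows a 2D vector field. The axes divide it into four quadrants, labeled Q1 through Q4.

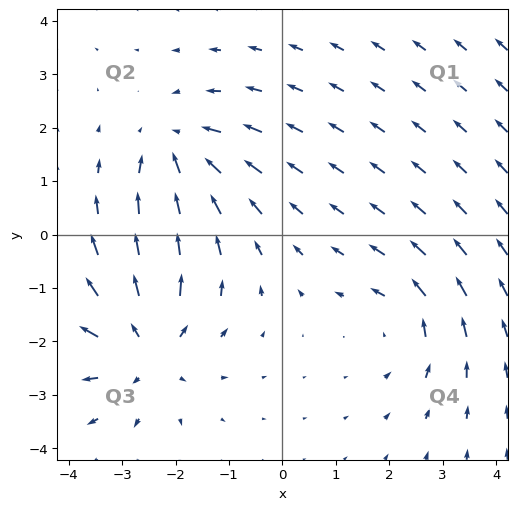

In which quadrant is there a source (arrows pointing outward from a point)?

Q3

The source sits at approximately (-2.6, -2.1), which lies in quadrant Q3. The divergence there is about +4, positive as expected for a source.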